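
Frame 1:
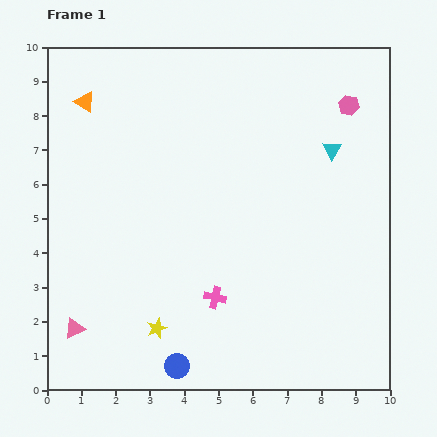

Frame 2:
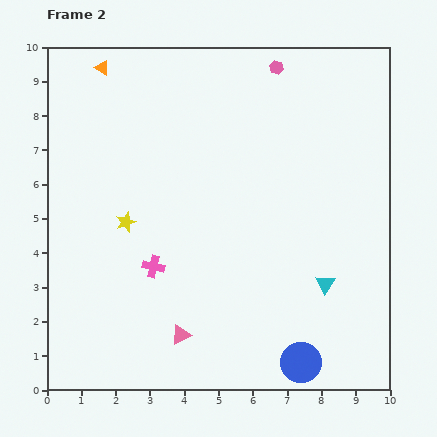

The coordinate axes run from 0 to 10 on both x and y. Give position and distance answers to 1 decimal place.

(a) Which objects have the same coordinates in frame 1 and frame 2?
none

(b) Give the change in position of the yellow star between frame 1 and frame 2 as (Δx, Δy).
(-0.9, 3.1)

The yellow star was at (3.2, 1.8) in frame 1 and (2.3, 4.9) in frame 2.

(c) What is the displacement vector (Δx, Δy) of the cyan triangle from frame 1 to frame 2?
(-0.2, -3.9)

The cyan triangle was at (8.3, 7.0) in frame 1 and (8.1, 3.1) in frame 2.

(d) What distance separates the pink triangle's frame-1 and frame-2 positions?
3.1

The pink triangle moved from (0.8, 1.8) to (3.9, 1.6), a distance of √(3.1² + 0.2²) ≈ 3.1.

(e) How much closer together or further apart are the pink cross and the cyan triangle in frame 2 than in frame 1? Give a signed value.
-0.5

Distance in frame 1: 5.5. Distance in frame 2: 5.0.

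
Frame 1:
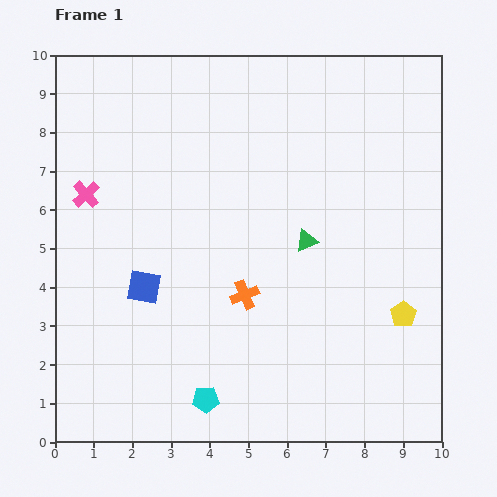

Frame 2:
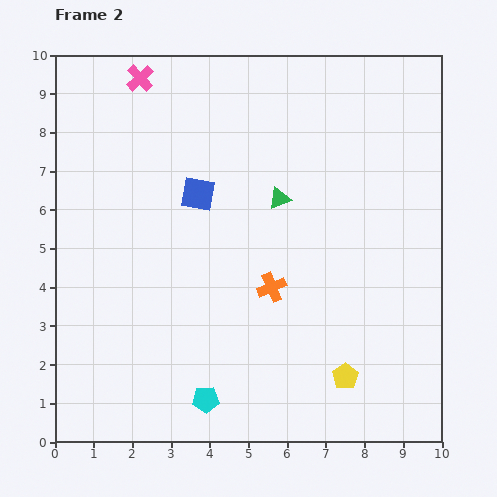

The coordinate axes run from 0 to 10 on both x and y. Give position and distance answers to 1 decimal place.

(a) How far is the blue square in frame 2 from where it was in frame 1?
2.8

The blue square moved from (2.3, 4.0) to (3.7, 6.4), a distance of √(1.4² + 2.4²) ≈ 2.8.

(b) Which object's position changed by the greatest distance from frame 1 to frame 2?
the pink cross

(moved 3.3; next 2.8)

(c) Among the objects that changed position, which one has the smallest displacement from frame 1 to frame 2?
the orange cross

(moved 0.7)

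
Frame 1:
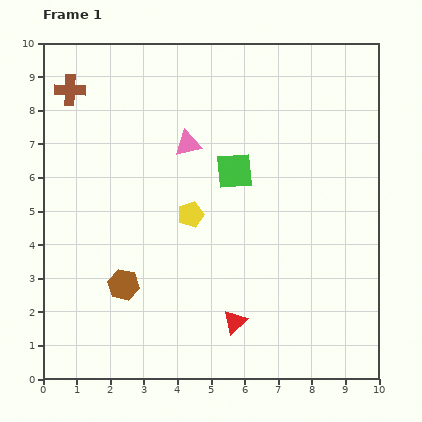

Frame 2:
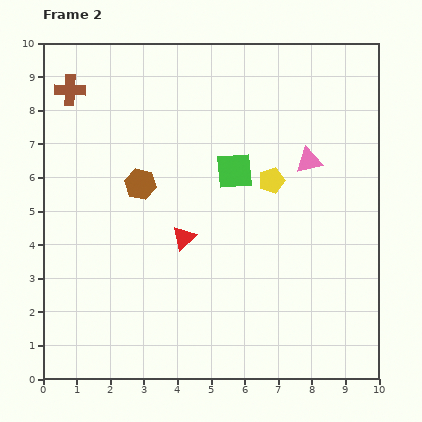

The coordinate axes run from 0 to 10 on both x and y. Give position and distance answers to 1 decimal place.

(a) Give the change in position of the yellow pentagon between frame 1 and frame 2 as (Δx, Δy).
(2.4, 1.0)

The yellow pentagon was at (4.4, 4.9) in frame 1 and (6.8, 5.9) in frame 2.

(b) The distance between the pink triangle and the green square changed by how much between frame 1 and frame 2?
+0.6

Distance in frame 1: 1.6. Distance in frame 2: 2.2.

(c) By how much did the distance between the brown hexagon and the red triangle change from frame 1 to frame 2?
-1.4

Distance in frame 1: 3.5. Distance in frame 2: 2.1.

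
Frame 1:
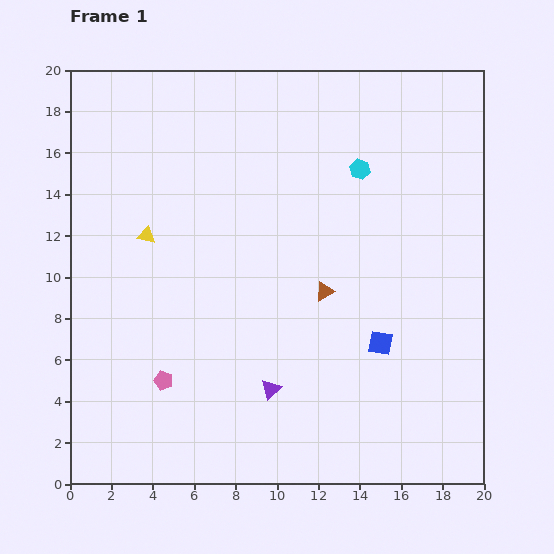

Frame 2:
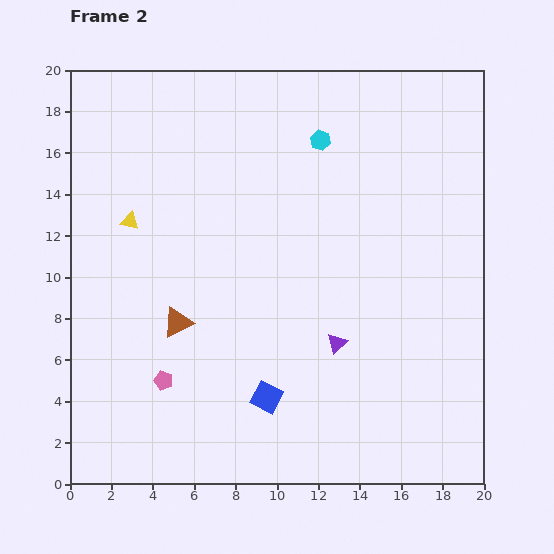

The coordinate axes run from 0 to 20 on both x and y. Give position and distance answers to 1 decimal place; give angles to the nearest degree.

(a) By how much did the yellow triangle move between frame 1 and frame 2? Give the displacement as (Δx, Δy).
(-0.8, 0.7)

The yellow triangle was at (3.7, 12.0) in frame 1 and (2.9, 12.7) in frame 2.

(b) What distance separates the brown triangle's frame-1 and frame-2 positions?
7.3

The brown triangle moved from (12.3, 9.3) to (5.2, 7.8), a distance of √(7.1² + 1.5²) ≈ 7.3.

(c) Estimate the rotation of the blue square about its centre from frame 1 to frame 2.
18° clockwise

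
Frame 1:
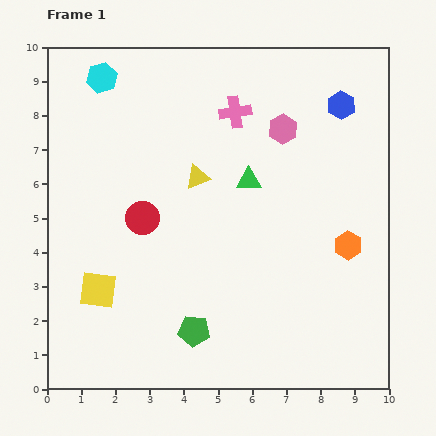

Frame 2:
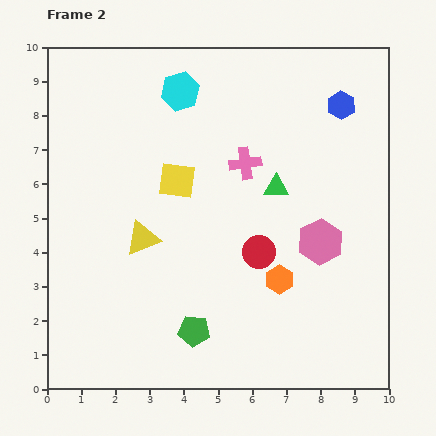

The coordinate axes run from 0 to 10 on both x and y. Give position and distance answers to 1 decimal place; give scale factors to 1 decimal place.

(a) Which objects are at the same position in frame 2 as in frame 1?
the green pentagon, the blue hexagon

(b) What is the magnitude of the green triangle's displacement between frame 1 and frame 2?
0.8

The green triangle moved from (5.9, 6.1) to (6.7, 5.9), a distance of √(0.8² + 0.2²) ≈ 0.8.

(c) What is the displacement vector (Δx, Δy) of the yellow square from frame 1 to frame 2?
(2.3, 3.2)

The yellow square was at (1.5, 2.9) in frame 1 and (3.8, 6.1) in frame 2.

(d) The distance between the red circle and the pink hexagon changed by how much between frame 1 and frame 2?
-3.1

Distance in frame 1: 4.9. Distance in frame 2: 1.8.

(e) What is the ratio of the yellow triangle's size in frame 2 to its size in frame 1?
1.4×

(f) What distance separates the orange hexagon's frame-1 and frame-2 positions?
2.2

The orange hexagon moved from (8.8, 4.2) to (6.8, 3.2), a distance of √(2.0² + 1.0²) ≈ 2.2.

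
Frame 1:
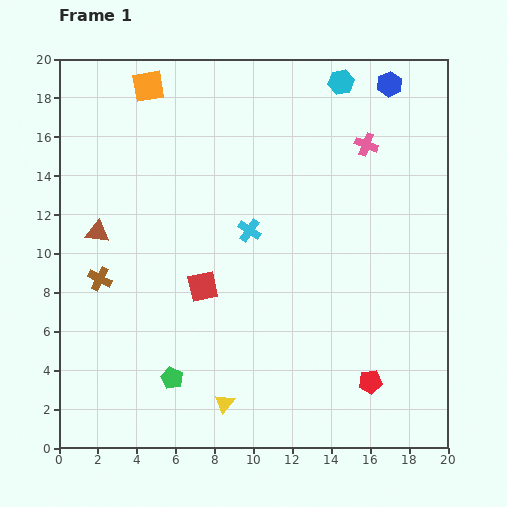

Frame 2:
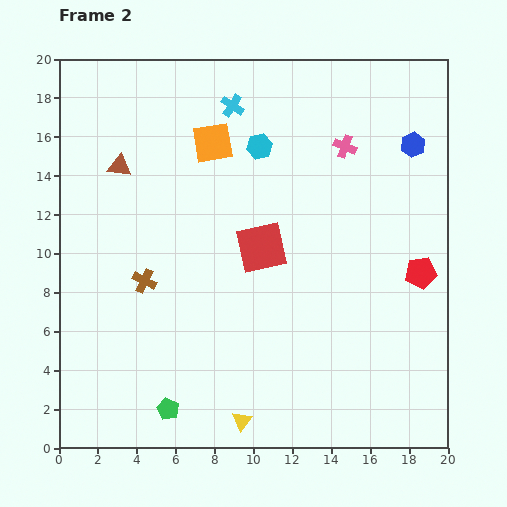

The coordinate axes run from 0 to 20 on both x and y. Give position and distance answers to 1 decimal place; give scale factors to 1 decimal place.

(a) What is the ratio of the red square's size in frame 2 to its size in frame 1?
1.7×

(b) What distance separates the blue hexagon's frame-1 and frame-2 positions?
3.3

The blue hexagon moved from (17.0, 18.7) to (18.2, 15.6), a distance of √(1.2² + 3.1²) ≈ 3.3.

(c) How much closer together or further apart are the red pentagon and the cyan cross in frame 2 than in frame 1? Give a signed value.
+3.0

Distance in frame 1: 10.0. Distance in frame 2: 13.0.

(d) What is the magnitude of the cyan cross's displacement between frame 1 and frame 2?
6.5

The cyan cross moved from (9.8, 11.2) to (8.9, 17.6), a distance of √(0.9² + 6.4²) ≈ 6.5.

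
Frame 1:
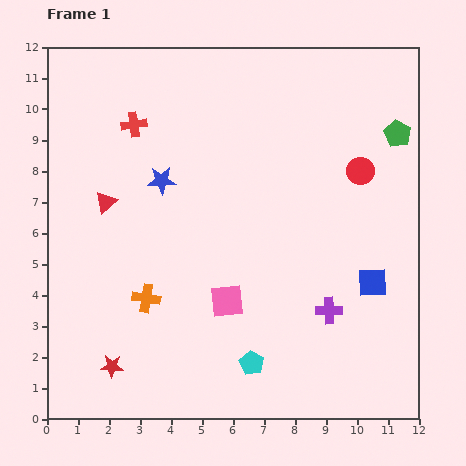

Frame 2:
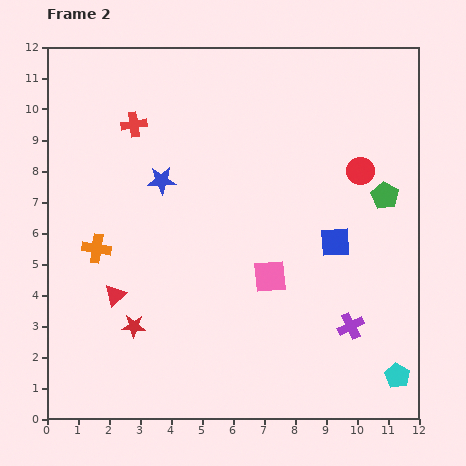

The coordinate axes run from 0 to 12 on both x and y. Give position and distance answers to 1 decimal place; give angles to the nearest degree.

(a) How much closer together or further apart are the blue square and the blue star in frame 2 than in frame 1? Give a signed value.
-1.7

Distance in frame 1: 7.6. Distance in frame 2: 5.9.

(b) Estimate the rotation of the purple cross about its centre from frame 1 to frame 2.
23° counter-clockwise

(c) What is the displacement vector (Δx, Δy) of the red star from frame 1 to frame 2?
(0.7, 1.3)

The red star was at (2.1, 1.7) in frame 1 and (2.8, 3.0) in frame 2.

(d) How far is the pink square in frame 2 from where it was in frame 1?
1.6

The pink square moved from (5.8, 3.8) to (7.2, 4.6), a distance of √(1.4² + 0.8²) ≈ 1.6.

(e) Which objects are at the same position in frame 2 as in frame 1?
the red cross, the blue star, the red circle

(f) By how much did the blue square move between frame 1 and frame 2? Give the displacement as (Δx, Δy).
(-1.2, 1.3)

The blue square was at (10.5, 4.4) in frame 1 and (9.3, 5.7) in frame 2.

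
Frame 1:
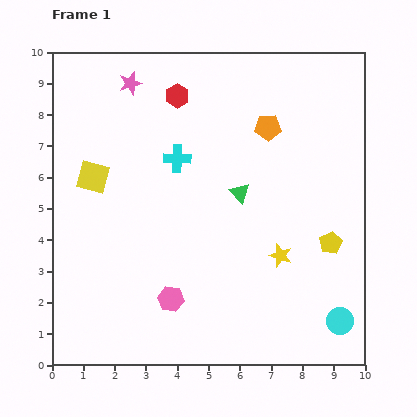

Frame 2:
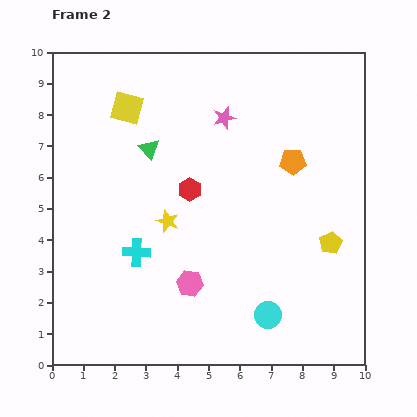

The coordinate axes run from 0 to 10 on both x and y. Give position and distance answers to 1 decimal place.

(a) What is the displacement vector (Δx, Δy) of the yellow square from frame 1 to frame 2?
(1.1, 2.2)

The yellow square was at (1.3, 6.0) in frame 1 and (2.4, 8.2) in frame 2.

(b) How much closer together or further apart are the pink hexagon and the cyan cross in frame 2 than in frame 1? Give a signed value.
-2.5

Distance in frame 1: 4.5. Distance in frame 2: 2.0.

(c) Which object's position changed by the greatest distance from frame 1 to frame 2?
the yellow star

(moved 3.8; next 3.3)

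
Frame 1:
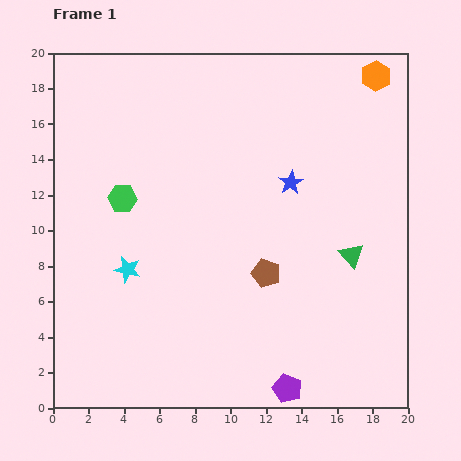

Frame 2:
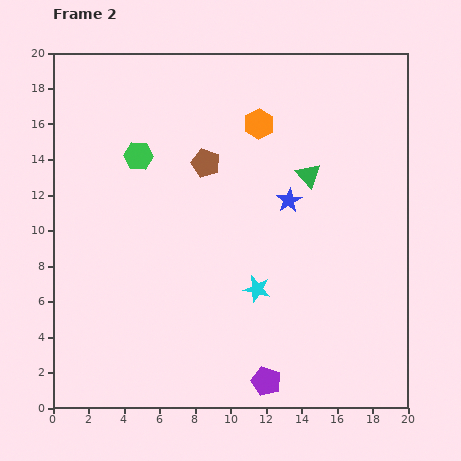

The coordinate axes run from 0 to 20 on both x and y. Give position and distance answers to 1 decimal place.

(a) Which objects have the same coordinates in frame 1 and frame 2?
none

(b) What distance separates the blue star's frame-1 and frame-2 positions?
1.0

The blue star moved from (13.4, 12.7) to (13.3, 11.7), a distance of √(0.1² + 1.0²) ≈ 1.0.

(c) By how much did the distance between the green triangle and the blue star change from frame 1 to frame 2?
-3.5

Distance in frame 1: 5.3. Distance in frame 2: 1.8.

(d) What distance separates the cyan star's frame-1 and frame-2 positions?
7.4

The cyan star moved from (4.2, 7.8) to (11.5, 6.7), a distance of √(7.3² + 1.1²) ≈ 7.4.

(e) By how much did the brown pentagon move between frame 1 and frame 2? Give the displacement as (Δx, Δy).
(-3.4, 6.2)

The brown pentagon was at (12.0, 7.6) in frame 1 and (8.6, 13.8) in frame 2.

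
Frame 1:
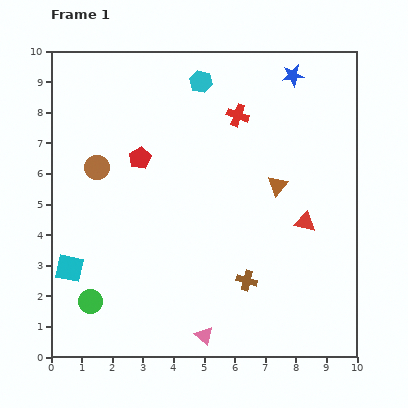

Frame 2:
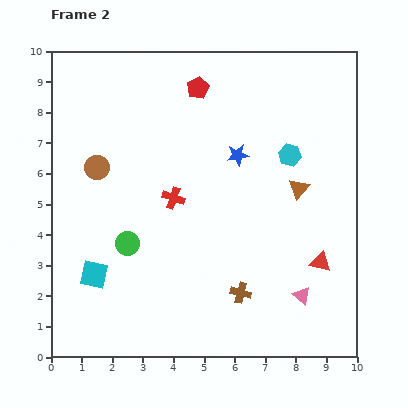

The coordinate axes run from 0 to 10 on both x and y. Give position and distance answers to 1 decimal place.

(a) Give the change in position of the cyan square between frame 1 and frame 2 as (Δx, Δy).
(0.8, -0.2)

The cyan square was at (0.6, 2.9) in frame 1 and (1.4, 2.7) in frame 2.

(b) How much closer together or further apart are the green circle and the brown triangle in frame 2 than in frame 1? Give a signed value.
-1.3

Distance in frame 1: 7.2. Distance in frame 2: 5.9.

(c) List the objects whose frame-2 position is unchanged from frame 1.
the brown circle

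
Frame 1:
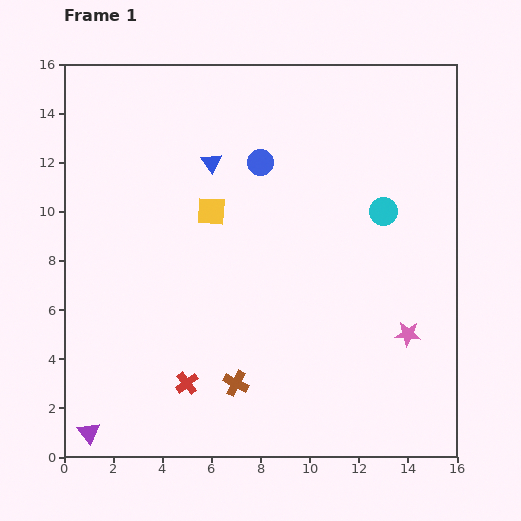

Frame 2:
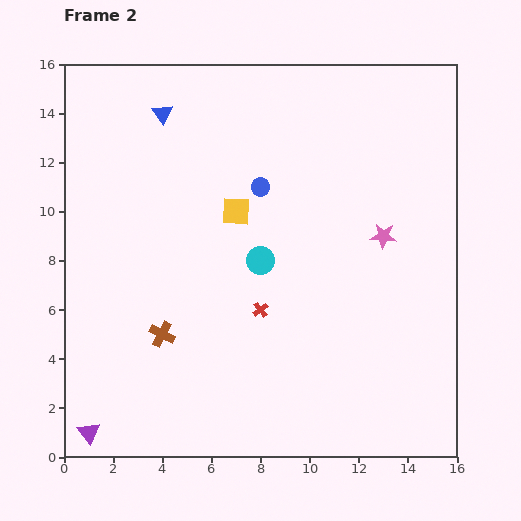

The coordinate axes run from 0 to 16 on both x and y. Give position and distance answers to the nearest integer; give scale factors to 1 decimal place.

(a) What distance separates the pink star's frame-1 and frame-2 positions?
4

The pink star moved from (14, 5) to (13, 9), a distance of √(1² + 4²) ≈ 4.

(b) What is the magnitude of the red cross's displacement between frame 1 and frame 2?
4

The red cross moved from (5, 3) to (8, 6), a distance of √(3² + 3²) ≈ 4.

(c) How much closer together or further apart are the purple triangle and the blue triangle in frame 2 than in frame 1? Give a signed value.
+1

Distance in frame 1: 12. Distance in frame 2: 13.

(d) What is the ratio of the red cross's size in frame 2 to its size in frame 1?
0.6×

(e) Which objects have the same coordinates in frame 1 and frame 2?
the purple triangle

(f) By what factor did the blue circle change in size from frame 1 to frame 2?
0.7×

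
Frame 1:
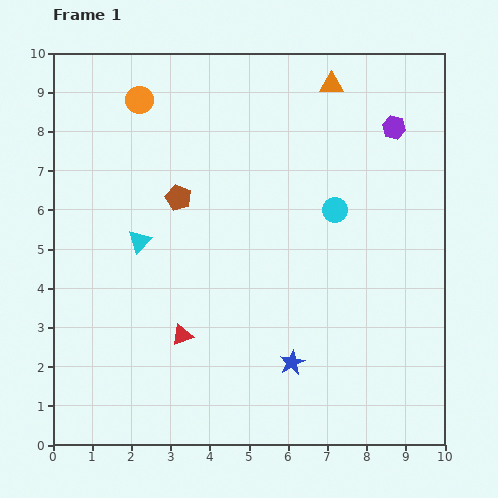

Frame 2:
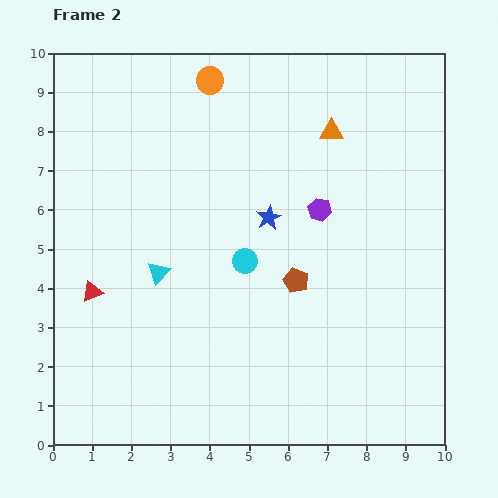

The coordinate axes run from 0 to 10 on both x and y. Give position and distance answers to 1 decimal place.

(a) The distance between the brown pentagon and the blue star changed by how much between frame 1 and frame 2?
-3.4

Distance in frame 1: 5.1. Distance in frame 2: 1.7.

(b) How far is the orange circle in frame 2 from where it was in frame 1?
1.9

The orange circle moved from (2.2, 8.8) to (4.0, 9.3), a distance of √(1.8² + 0.5²) ≈ 1.9.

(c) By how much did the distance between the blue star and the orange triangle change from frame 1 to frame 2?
-4.5

Distance in frame 1: 7.2. Distance in frame 2: 2.7.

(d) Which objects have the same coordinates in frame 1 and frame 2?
none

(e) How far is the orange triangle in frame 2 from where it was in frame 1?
1.2

The orange triangle moved from (7.1, 9.2) to (7.1, 8.0), a distance of √(0.0² + 1.2²) ≈ 1.2.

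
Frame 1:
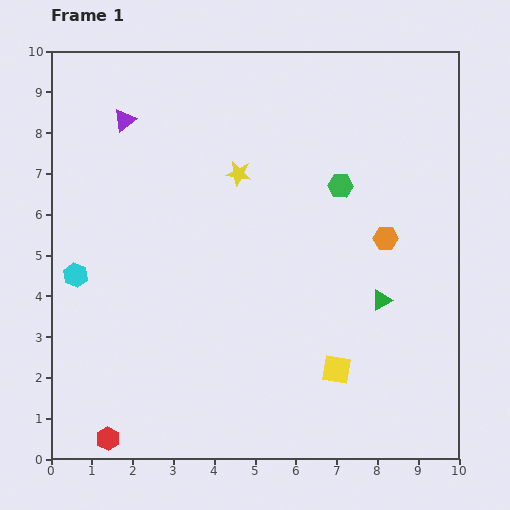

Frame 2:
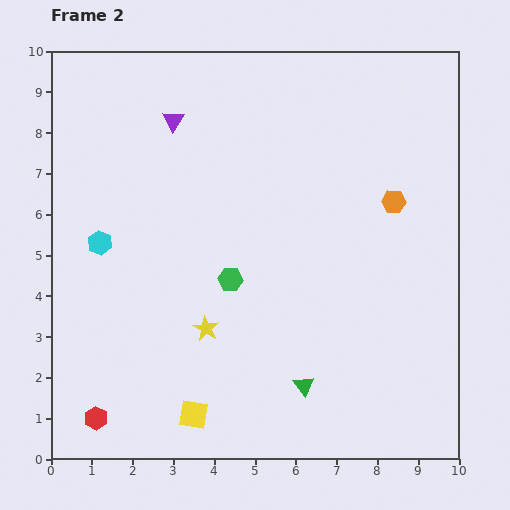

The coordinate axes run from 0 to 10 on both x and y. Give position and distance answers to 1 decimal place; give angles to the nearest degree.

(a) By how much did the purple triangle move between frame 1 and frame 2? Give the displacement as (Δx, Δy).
(1.2, 0.0)

The purple triangle was at (1.8, 8.3) in frame 1 and (3.0, 8.3) in frame 2.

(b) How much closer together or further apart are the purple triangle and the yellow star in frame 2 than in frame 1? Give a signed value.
+2.1

Distance in frame 1: 3.1. Distance in frame 2: 5.2.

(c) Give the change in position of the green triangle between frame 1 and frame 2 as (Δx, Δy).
(-1.9, -2.1)

The green triangle was at (8.1, 3.9) in frame 1 and (6.2, 1.8) in frame 2.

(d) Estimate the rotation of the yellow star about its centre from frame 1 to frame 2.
21° clockwise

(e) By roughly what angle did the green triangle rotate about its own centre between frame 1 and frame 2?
39° counter-clockwise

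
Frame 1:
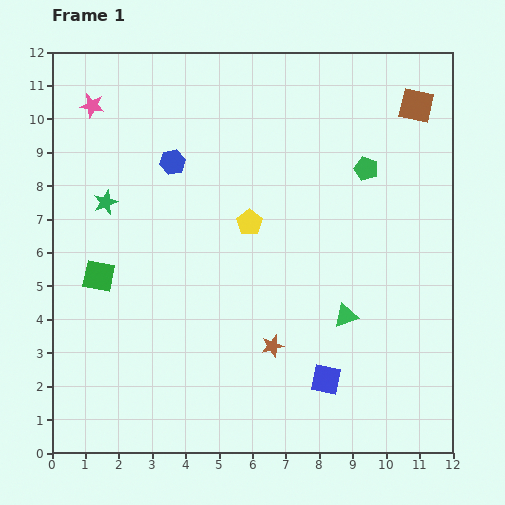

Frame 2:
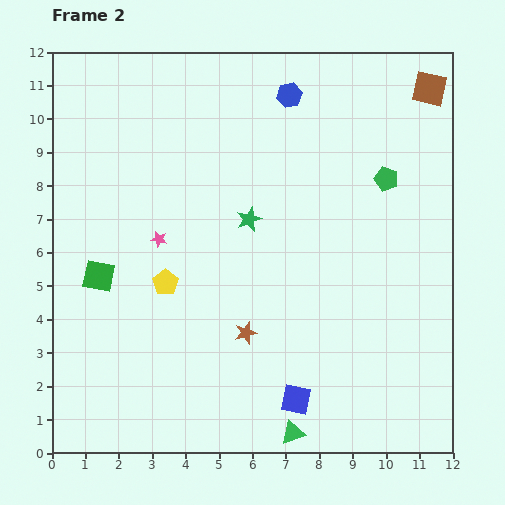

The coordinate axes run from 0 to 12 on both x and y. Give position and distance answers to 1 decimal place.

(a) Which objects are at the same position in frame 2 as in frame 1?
the green square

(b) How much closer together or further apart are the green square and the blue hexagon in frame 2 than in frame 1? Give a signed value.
+3.9

Distance in frame 1: 4.0. Distance in frame 2: 7.9.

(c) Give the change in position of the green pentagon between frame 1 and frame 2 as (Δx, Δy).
(0.6, -0.3)

The green pentagon was at (9.4, 8.5) in frame 1 and (10.0, 8.2) in frame 2.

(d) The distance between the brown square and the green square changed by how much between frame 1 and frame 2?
+0.6

Distance in frame 1: 10.8. Distance in frame 2: 11.4.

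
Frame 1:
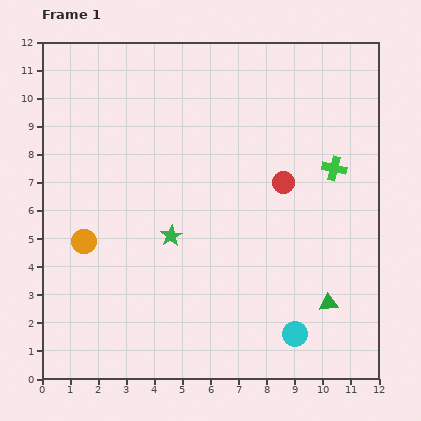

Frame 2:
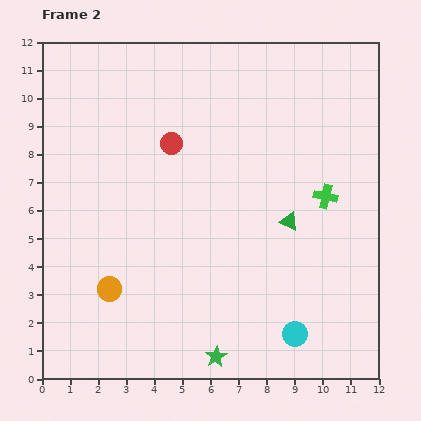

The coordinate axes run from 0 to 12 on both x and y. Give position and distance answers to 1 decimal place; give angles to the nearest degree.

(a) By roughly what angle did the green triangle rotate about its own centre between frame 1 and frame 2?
29° clockwise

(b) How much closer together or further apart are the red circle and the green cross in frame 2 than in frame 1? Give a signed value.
+3.9

Distance in frame 1: 1.9. Distance in frame 2: 5.8.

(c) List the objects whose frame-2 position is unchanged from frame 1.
the cyan circle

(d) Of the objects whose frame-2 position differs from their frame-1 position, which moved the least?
the green cross

(moved 1.0)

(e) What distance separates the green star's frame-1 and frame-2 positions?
4.6

The green star moved from (4.6, 5.1) to (6.2, 0.8), a distance of √(1.6² + 4.3²) ≈ 4.6.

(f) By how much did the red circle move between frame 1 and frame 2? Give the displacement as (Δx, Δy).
(-4.0, 1.4)

The red circle was at (8.6, 7.0) in frame 1 and (4.6, 8.4) in frame 2.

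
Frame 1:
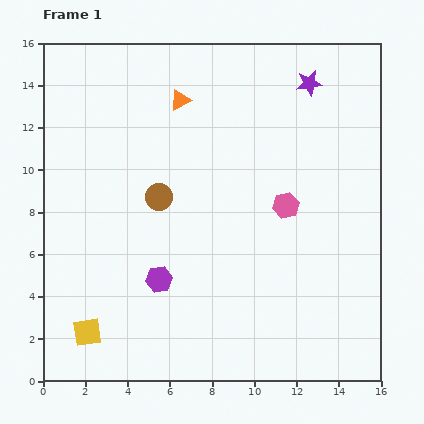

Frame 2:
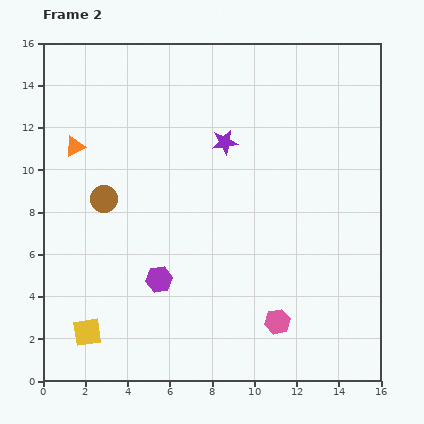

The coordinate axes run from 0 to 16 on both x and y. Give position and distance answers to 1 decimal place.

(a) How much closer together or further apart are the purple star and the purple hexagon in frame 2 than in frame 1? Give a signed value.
-4.5

Distance in frame 1: 11.7. Distance in frame 2: 7.2.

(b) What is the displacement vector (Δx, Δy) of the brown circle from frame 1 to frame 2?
(-2.6, -0.1)

The brown circle was at (5.5, 8.7) in frame 1 and (2.9, 8.6) in frame 2.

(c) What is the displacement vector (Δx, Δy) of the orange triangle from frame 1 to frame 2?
(-5.0, -2.2)

The orange triangle was at (6.5, 13.3) in frame 1 and (1.5, 11.1) in frame 2.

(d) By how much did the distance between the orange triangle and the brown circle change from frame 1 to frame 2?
-1.8

Distance in frame 1: 4.7. Distance in frame 2: 2.9.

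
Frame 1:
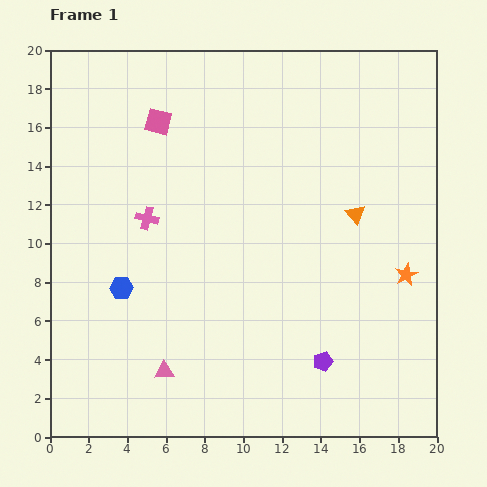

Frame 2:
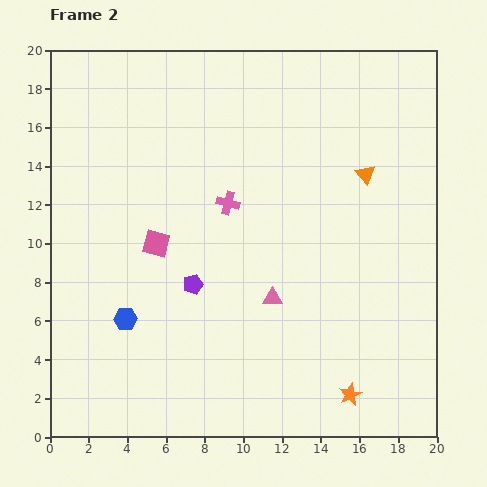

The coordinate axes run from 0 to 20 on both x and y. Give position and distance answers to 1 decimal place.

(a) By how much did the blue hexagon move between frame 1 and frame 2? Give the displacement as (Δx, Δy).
(0.2, -1.6)

The blue hexagon was at (3.7, 7.7) in frame 1 and (3.9, 6.1) in frame 2.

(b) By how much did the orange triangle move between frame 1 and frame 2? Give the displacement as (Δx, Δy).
(0.5, 2.1)

The orange triangle was at (15.8, 11.5) in frame 1 and (16.3, 13.6) in frame 2.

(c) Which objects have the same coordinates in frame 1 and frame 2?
none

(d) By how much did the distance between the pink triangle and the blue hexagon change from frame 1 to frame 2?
+2.9

Distance in frame 1: 4.8. Distance in frame 2: 7.7.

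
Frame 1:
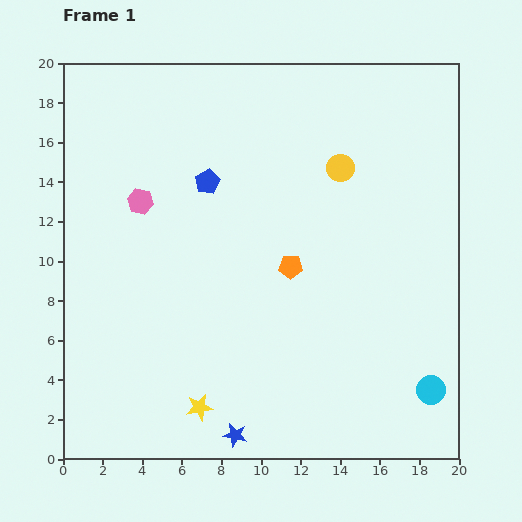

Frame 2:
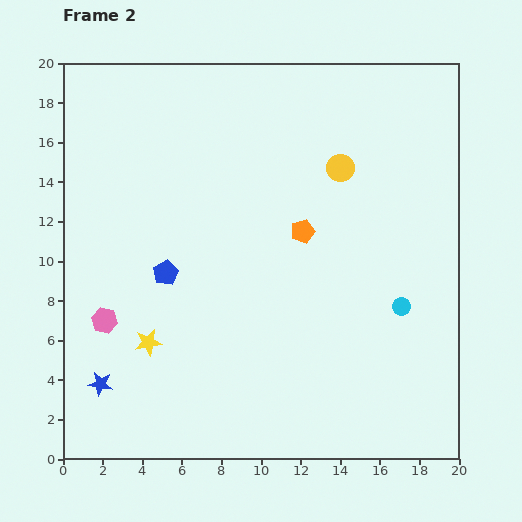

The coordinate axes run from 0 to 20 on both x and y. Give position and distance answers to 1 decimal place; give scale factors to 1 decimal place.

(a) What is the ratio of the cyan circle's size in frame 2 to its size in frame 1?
0.6×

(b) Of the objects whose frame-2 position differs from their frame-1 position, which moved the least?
the orange pentagon

(moved 1.9)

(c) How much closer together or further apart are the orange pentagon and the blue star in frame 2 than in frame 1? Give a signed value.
+3.9

Distance in frame 1: 8.9. Distance in frame 2: 12.8.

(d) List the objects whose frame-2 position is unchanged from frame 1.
the yellow circle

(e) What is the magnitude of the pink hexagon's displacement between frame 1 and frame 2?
6.3

The pink hexagon moved from (3.9, 13.0) to (2.1, 7.0), a distance of √(1.8² + 6.0²) ≈ 6.3.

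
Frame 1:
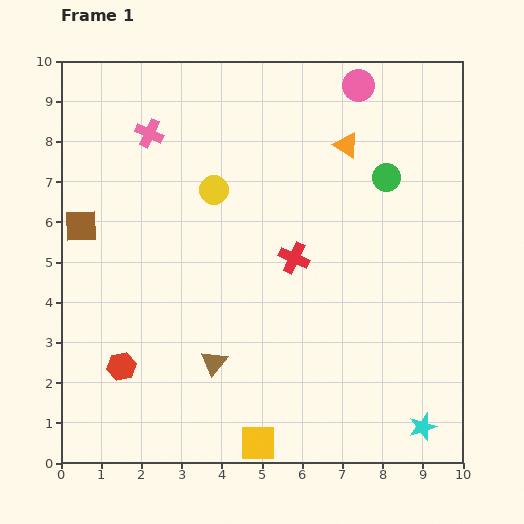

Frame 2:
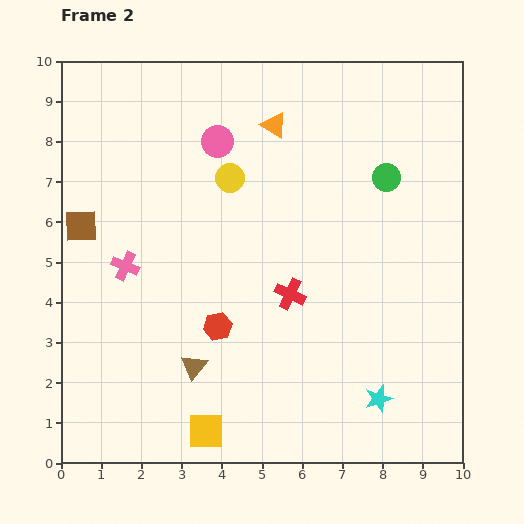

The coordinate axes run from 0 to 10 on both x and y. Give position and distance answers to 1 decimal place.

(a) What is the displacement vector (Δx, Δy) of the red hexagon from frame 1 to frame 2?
(2.4, 1.0)

The red hexagon was at (1.5, 2.4) in frame 1 and (3.9, 3.4) in frame 2.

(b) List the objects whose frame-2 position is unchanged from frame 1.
the brown square, the green circle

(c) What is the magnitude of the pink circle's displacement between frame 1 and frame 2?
3.8

The pink circle moved from (7.4, 9.4) to (3.9, 8.0), a distance of √(3.5² + 1.4²) ≈ 3.8.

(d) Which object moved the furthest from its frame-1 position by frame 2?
the pink circle

(moved 3.8; next 3.4)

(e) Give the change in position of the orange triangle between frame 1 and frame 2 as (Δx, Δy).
(-1.8, 0.5)

The orange triangle was at (7.1, 7.9) in frame 1 and (5.3, 8.4) in frame 2.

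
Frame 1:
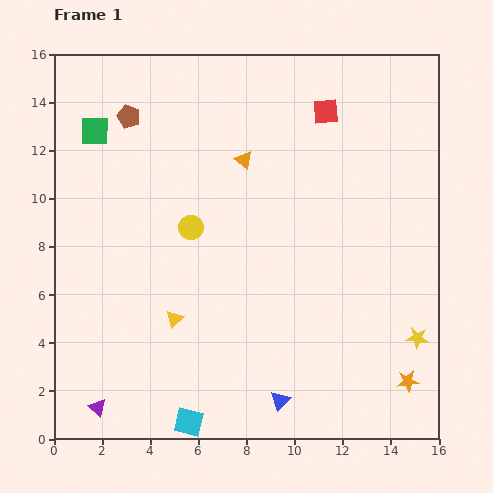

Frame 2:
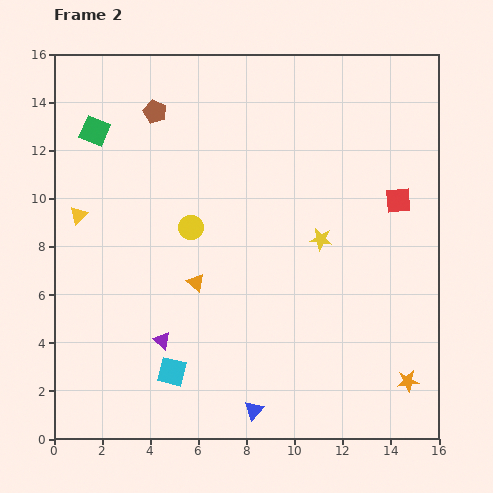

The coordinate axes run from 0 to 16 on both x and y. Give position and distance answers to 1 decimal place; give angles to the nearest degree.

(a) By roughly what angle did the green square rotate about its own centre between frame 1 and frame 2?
21° clockwise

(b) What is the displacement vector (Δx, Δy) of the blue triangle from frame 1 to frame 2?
(-1.1, -0.4)

The blue triangle was at (9.4, 1.6) in frame 1 and (8.3, 1.2) in frame 2.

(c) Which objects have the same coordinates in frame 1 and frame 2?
the green square, the orange star, the yellow circle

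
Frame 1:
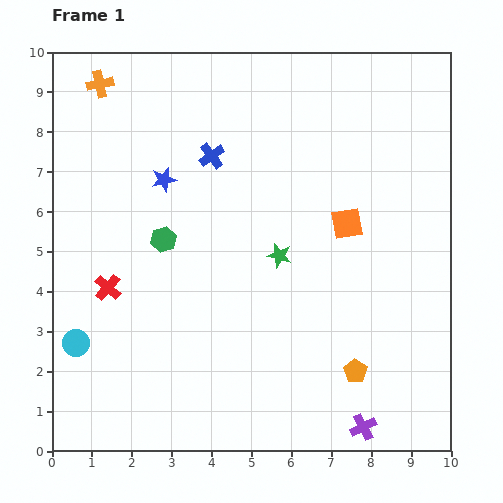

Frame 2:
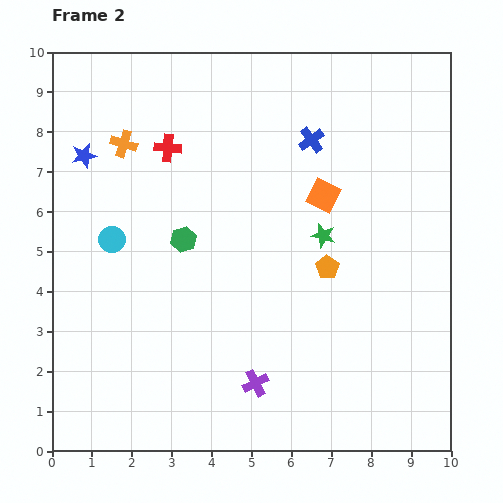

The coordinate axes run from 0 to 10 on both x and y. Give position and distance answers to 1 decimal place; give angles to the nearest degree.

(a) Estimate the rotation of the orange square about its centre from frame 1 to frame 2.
36° clockwise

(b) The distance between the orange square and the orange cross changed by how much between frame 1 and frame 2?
-1.9

Distance in frame 1: 7.1. Distance in frame 2: 5.2.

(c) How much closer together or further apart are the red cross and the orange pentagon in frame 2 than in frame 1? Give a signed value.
-1.5

Distance in frame 1: 6.5. Distance in frame 2: 5.0.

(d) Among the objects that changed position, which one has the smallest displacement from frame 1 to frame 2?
the green hexagon

(moved 0.5)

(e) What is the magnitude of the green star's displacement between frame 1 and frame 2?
1.2

The green star moved from (5.7, 4.9) to (6.8, 5.4), a distance of √(1.1² + 0.5²) ≈ 1.2.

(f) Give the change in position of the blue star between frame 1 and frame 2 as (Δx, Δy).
(-2.0, 0.6)

The blue star was at (2.8, 6.8) in frame 1 and (0.8, 7.4) in frame 2.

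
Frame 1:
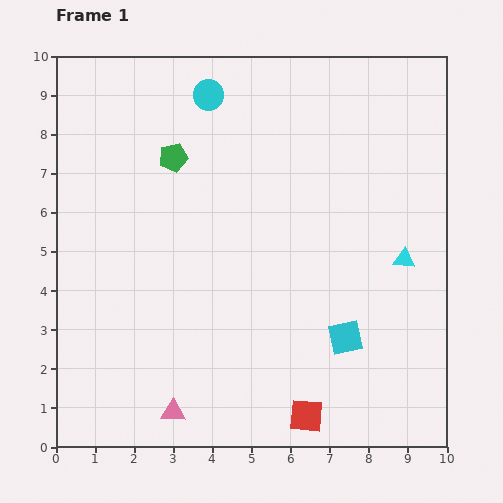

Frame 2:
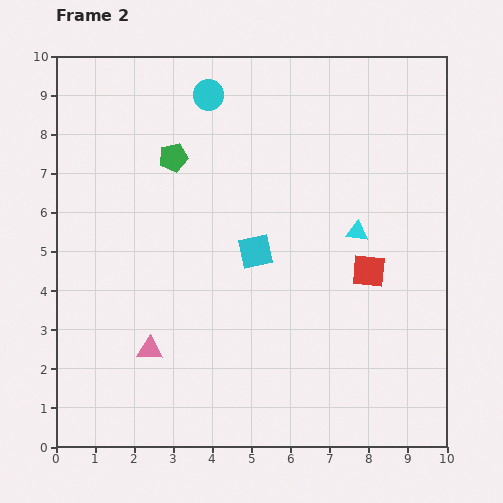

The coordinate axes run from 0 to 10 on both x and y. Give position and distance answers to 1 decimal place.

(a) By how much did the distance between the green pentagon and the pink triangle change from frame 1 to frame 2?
-1.6

Distance in frame 1: 6.5. Distance in frame 2: 4.9.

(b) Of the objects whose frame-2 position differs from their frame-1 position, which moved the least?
the cyan triangle

(moved 1.4)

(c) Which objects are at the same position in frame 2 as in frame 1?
the cyan circle, the green pentagon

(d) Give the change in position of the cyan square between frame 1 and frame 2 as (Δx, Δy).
(-2.3, 2.2)

The cyan square was at (7.4, 2.8) in frame 1 and (5.1, 5.0) in frame 2.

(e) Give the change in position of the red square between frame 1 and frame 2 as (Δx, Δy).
(1.6, 3.7)

The red square was at (6.4, 0.8) in frame 1 and (8.0, 4.5) in frame 2.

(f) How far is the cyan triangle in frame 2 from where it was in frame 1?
1.4

The cyan triangle moved from (8.9, 4.8) to (7.7, 5.5), a distance of √(1.2² + 0.7²) ≈ 1.4.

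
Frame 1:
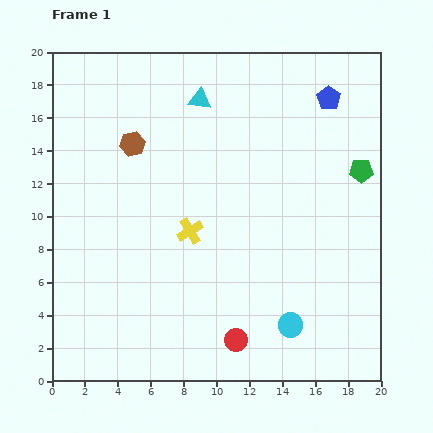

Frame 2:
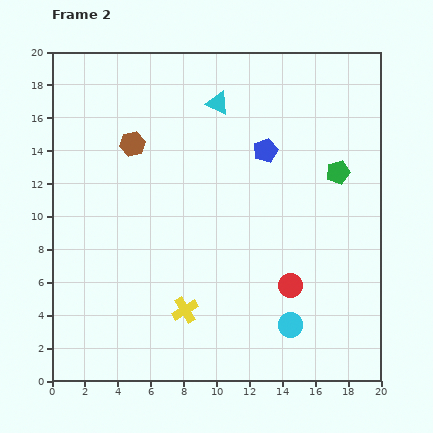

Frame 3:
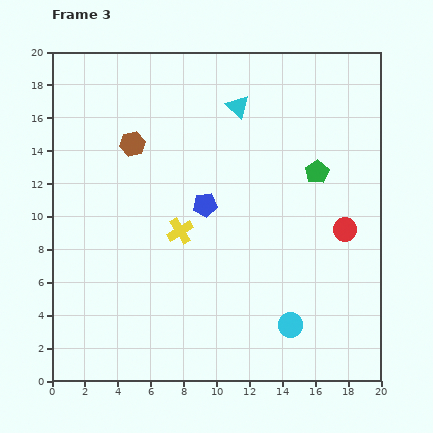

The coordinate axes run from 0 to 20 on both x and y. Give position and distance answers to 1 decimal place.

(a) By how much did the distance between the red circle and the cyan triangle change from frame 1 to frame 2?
-2.9

Distance in frame 1: 14.8. Distance in frame 2: 11.9.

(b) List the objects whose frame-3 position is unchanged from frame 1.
the cyan circle, the brown hexagon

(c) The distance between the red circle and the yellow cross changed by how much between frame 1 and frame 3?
+2.8

Distance in frame 1: 7.2. Distance in frame 3: 10.0.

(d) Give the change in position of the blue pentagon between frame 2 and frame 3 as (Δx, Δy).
(-3.7, -3.3)

The blue pentagon was at (13.0, 14.0) in frame 2 and (9.3, 10.7) in frame 3.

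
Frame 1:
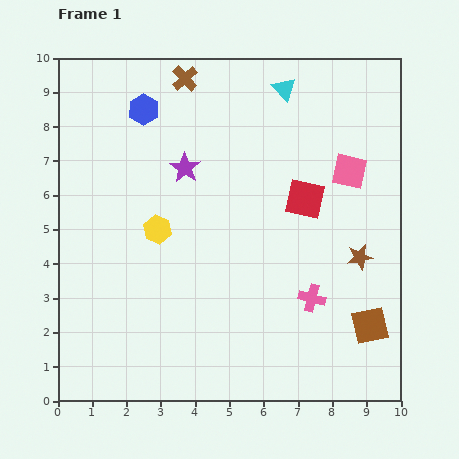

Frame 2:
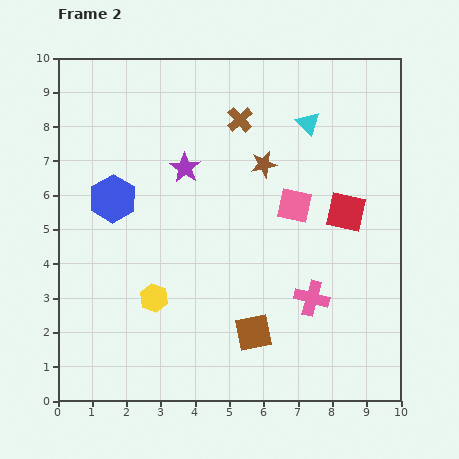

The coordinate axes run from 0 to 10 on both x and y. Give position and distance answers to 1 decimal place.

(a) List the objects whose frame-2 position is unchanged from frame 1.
the purple star, the pink cross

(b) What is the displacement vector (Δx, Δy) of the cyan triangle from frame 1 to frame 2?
(0.7, -1.0)

The cyan triangle was at (6.6, 9.1) in frame 1 and (7.3, 8.1) in frame 2.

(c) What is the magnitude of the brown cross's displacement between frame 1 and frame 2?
2.0

The brown cross moved from (3.7, 9.4) to (5.3, 8.2), a distance of √(1.6² + 1.2²) ≈ 2.0.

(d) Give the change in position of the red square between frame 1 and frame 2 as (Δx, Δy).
(1.2, -0.4)

The red square was at (7.2, 5.9) in frame 1 and (8.4, 5.5) in frame 2.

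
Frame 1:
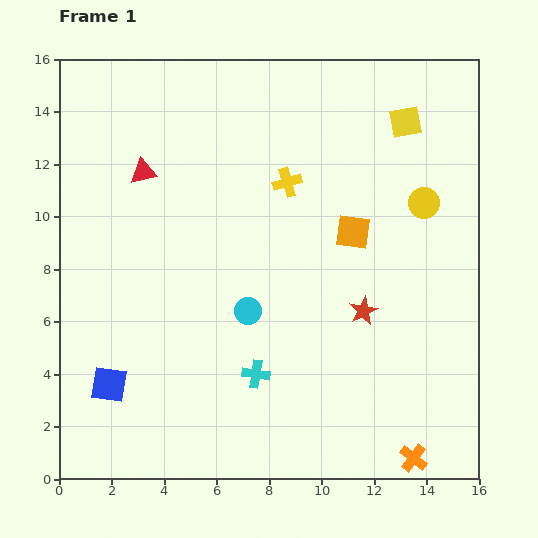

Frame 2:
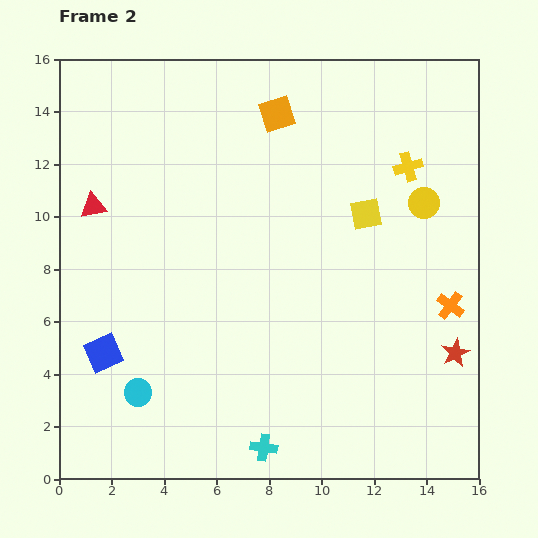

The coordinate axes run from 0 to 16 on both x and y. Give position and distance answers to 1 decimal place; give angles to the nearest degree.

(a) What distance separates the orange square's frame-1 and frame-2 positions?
5.4

The orange square moved from (11.2, 9.4) to (8.3, 13.9), a distance of √(2.9² + 4.5²) ≈ 5.4.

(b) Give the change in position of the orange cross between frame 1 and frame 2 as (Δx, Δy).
(1.4, 5.8)

The orange cross was at (13.5, 0.8) in frame 1 and (14.9, 6.6) in frame 2.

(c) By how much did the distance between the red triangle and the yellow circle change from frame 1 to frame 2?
+1.8

Distance in frame 1: 10.8. Distance in frame 2: 12.6.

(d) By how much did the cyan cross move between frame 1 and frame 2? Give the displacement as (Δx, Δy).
(0.3, -2.8)

The cyan cross was at (7.5, 4.0) in frame 1 and (7.8, 1.2) in frame 2.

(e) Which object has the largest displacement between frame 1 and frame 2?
the orange cross

(moved 6.0; next 5.4)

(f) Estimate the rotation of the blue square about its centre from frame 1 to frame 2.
33° counter-clockwise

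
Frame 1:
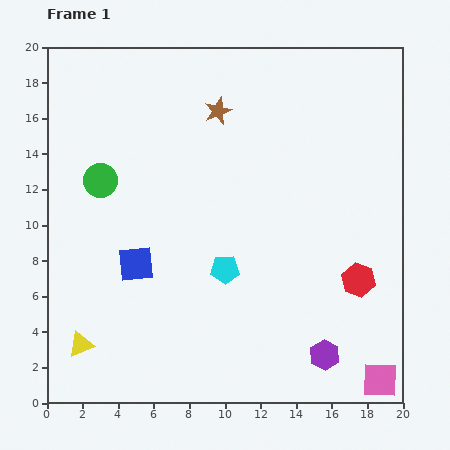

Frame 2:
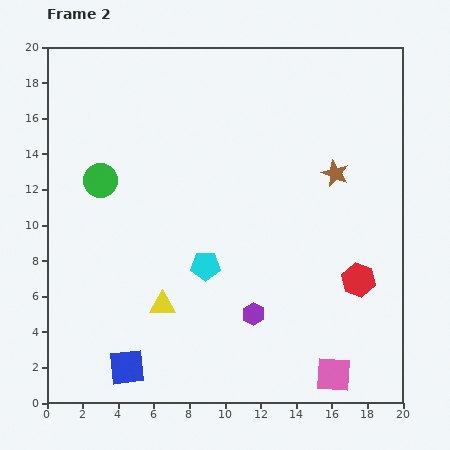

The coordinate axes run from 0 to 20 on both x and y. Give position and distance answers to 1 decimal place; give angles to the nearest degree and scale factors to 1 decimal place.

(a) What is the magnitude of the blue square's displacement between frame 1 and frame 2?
5.8

The blue square moved from (5.0, 7.8) to (4.5, 2.0), a distance of √(0.5² + 5.8²) ≈ 5.8.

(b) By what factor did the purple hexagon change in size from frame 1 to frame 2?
0.7×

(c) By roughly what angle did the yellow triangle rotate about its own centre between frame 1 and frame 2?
21° clockwise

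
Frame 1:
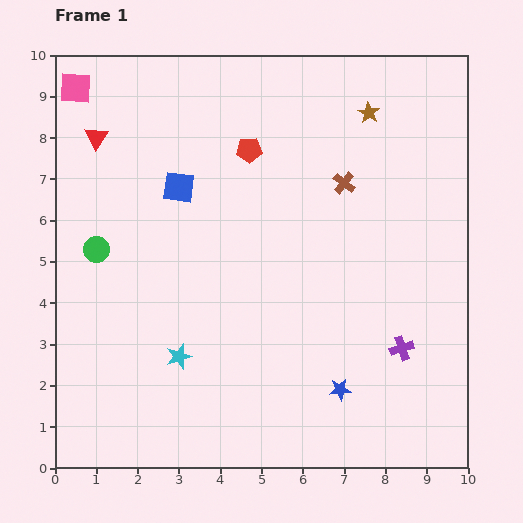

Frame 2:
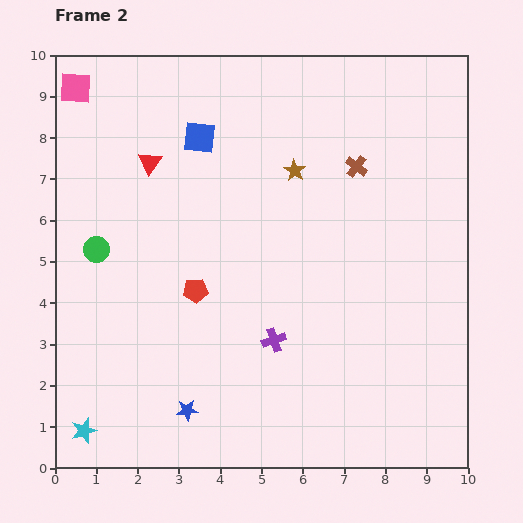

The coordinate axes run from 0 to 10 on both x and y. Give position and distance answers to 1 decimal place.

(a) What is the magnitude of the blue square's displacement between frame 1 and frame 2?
1.3

The blue square moved from (3.0, 6.8) to (3.5, 8.0), a distance of √(0.5² + 1.2²) ≈ 1.3.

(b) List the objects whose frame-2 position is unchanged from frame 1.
the pink square, the green circle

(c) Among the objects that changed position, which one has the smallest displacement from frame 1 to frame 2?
the brown cross

(moved 0.5)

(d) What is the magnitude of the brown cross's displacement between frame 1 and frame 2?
0.5

The brown cross moved from (7.0, 6.9) to (7.3, 7.3), a distance of √(0.3² + 0.4²) ≈ 0.5.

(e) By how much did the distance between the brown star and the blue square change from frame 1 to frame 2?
-2.5

Distance in frame 1: 4.9. Distance in frame 2: 2.4.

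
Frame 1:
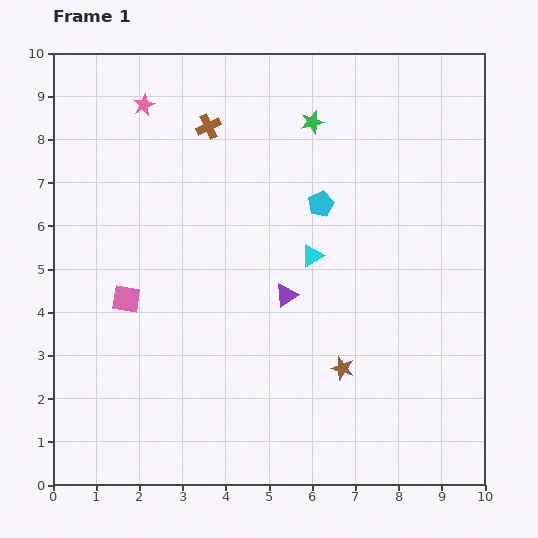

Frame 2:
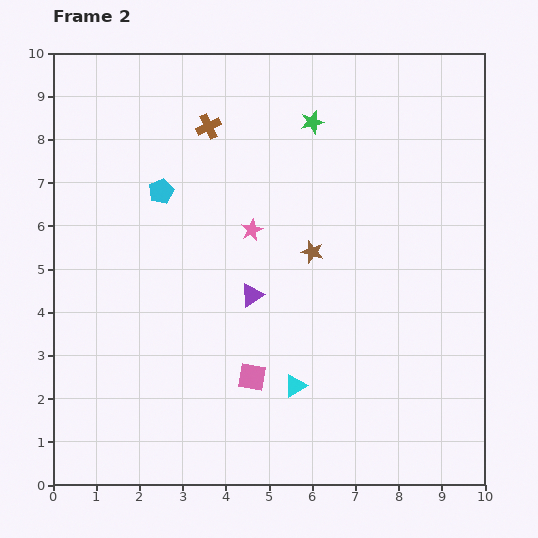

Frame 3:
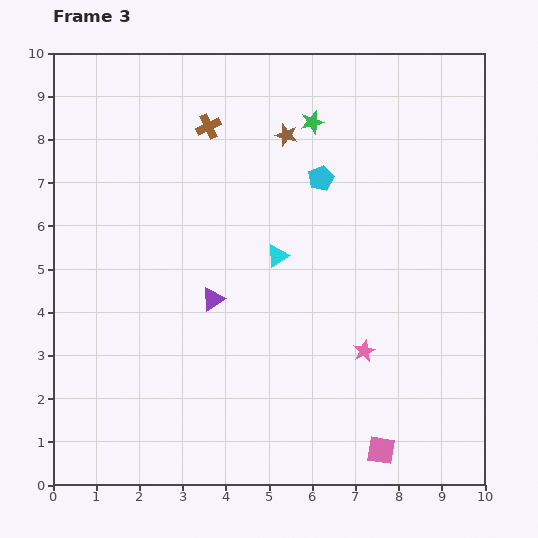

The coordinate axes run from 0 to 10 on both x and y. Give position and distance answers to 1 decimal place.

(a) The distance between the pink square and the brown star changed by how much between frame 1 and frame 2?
-2.0

Distance in frame 1: 5.2. Distance in frame 2: 3.2.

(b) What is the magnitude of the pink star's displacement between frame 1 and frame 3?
7.6

The pink star moved from (2.1, 8.8) to (7.2, 3.1), a distance of √(5.1² + 5.7²) ≈ 7.6.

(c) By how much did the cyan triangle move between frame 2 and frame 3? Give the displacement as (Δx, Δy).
(-0.4, 3.0)

The cyan triangle was at (5.6, 2.3) in frame 2 and (5.2, 5.3) in frame 3.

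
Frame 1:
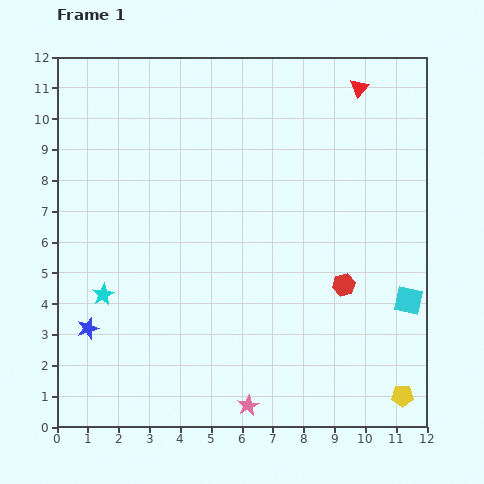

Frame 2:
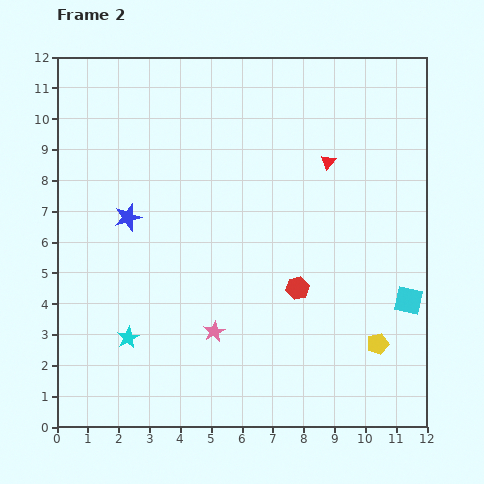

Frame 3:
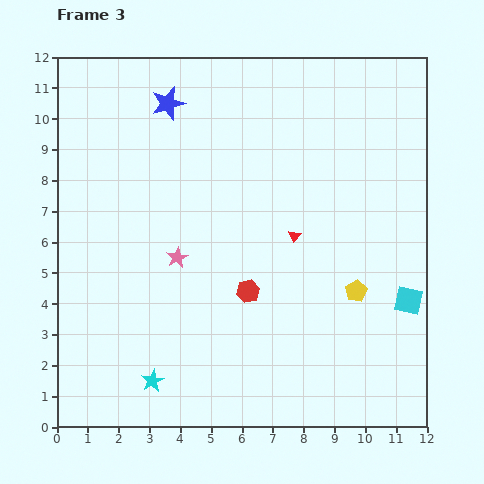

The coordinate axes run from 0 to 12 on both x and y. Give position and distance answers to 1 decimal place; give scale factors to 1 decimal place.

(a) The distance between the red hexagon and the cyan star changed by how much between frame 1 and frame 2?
-2.1

Distance in frame 1: 7.8. Distance in frame 2: 5.7.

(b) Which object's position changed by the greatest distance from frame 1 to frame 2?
the blue star

(moved 3.8; next 2.6)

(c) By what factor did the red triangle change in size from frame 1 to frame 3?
0.7×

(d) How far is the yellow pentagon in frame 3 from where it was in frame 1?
3.7

The yellow pentagon moved from (11.2, 1.0) to (9.7, 4.4), a distance of √(1.5² + 3.4²) ≈ 3.7.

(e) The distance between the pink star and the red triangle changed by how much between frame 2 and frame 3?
-2.7

Distance in frame 2: 6.6. Distance in frame 3: 3.9.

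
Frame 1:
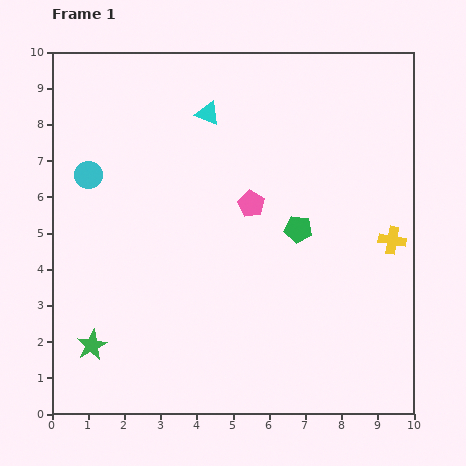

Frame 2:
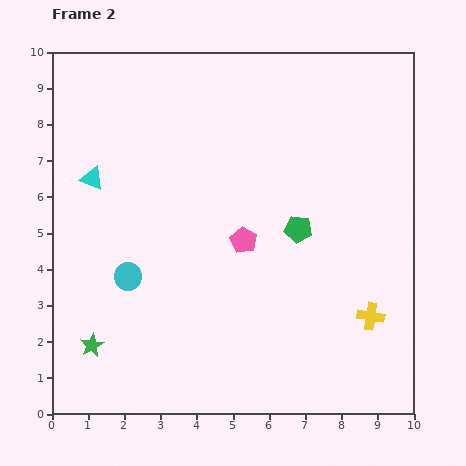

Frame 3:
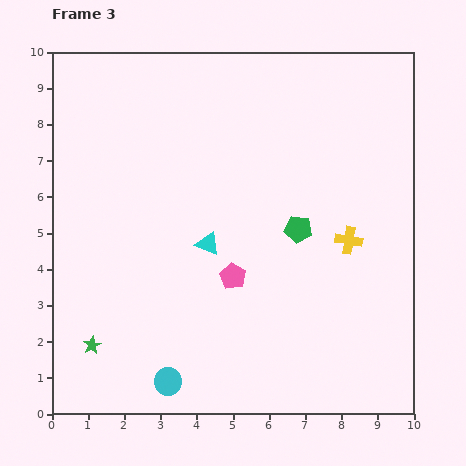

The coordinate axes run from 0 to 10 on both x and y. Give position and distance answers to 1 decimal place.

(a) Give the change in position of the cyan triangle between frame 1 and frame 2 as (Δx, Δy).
(-3.2, -1.8)

The cyan triangle was at (4.3, 8.3) in frame 1 and (1.1, 6.5) in frame 2.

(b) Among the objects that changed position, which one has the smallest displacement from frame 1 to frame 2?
the pink pentagon

(moved 1.0)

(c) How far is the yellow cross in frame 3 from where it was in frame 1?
1.2

The yellow cross moved from (9.4, 4.8) to (8.2, 4.8), a distance of √(1.2² + 0.0²) ≈ 1.2.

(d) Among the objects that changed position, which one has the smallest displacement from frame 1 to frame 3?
the yellow cross

(moved 1.2)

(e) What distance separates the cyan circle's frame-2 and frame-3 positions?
3.1

The cyan circle moved from (2.1, 3.8) to (3.2, 0.9), a distance of √(1.1² + 2.9²) ≈ 3.1.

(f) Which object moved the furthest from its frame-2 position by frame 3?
the cyan triangle

(moved 3.7; next 3.1)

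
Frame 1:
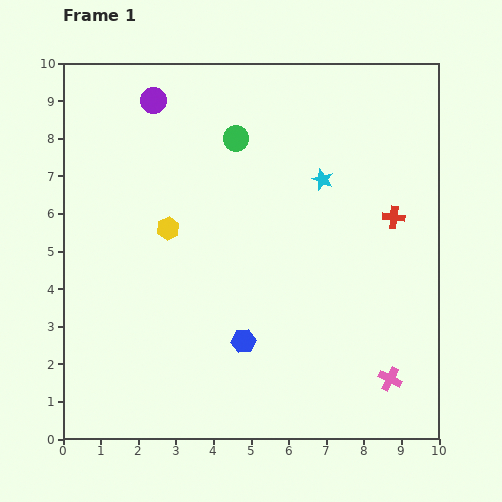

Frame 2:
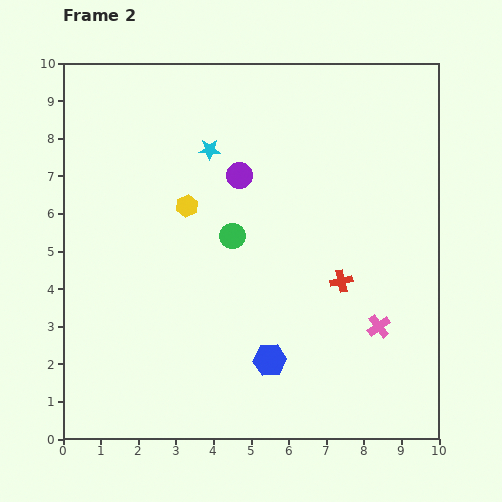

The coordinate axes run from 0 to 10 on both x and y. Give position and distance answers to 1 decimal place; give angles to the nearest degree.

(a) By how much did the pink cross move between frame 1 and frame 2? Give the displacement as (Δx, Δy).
(-0.3, 1.4)

The pink cross was at (8.7, 1.6) in frame 1 and (8.4, 3.0) in frame 2.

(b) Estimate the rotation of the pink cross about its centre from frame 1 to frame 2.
28° clockwise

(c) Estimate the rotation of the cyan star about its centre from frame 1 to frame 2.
21° counter-clockwise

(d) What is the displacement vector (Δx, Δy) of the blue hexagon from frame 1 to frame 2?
(0.7, -0.5)

The blue hexagon was at (4.8, 2.6) in frame 1 and (5.5, 2.1) in frame 2.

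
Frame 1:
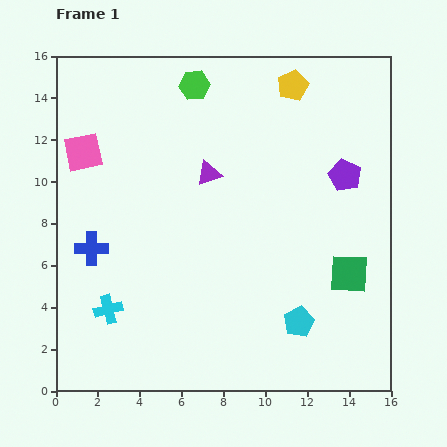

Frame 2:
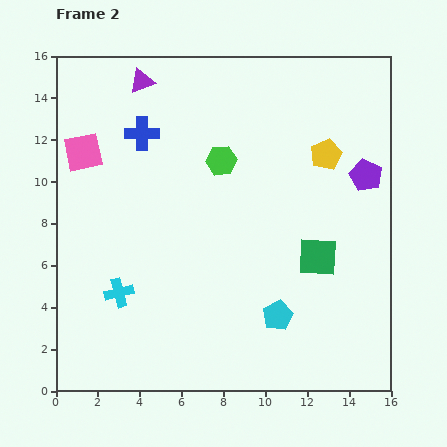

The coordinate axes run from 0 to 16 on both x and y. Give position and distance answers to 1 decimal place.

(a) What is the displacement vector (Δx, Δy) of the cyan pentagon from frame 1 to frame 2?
(-1.0, 0.3)

The cyan pentagon was at (11.6, 3.3) in frame 1 and (10.6, 3.6) in frame 2.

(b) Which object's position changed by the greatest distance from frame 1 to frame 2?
the blue cross

(moved 6.0; next 5.4)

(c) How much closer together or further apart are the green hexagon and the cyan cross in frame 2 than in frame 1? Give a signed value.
-3.5

Distance in frame 1: 11.5. Distance in frame 2: 8.0.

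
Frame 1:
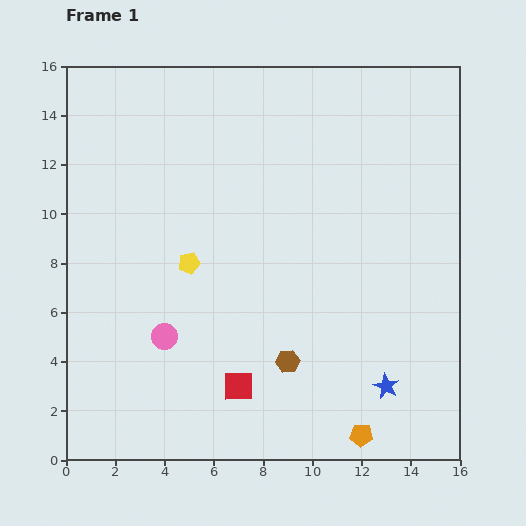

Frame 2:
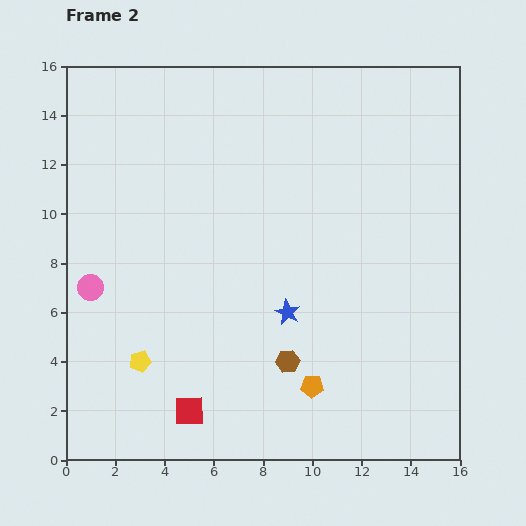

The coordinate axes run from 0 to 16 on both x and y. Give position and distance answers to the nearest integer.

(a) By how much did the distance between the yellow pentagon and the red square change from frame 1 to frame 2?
-2

Distance in frame 1: 5. Distance in frame 2: 3.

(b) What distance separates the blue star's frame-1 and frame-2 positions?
5

The blue star moved from (13, 3) to (9, 6), a distance of √(4² + 3²) ≈ 5.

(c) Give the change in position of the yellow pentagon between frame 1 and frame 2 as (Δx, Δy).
(-2, -4)

The yellow pentagon was at (5, 8) in frame 1 and (3, 4) in frame 2.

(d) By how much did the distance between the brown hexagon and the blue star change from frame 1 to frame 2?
-2

Distance in frame 1: 4. Distance in frame 2: 2.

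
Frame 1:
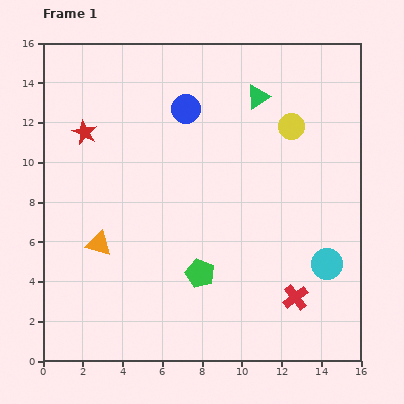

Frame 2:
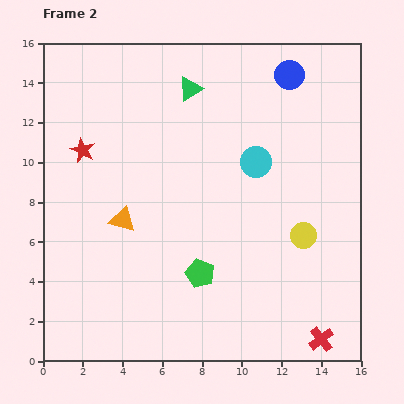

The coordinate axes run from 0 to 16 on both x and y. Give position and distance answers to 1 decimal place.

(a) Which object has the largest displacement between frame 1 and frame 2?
the cyan circle

(moved 6.2; next 5.5)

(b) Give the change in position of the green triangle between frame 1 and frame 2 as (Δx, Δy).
(-3.4, 0.4)

The green triangle was at (10.8, 13.3) in frame 1 and (7.4, 13.7) in frame 2.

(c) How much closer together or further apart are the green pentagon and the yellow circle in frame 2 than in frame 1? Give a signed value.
-3.2

Distance in frame 1: 8.7. Distance in frame 2: 5.5.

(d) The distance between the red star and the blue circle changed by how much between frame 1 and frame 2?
+5.9

Distance in frame 1: 5.2. Distance in frame 2: 11.1.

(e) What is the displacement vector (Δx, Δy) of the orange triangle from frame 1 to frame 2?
(1.2, 1.2)

The orange triangle was at (2.8, 5.9) in frame 1 and (4.0, 7.1) in frame 2.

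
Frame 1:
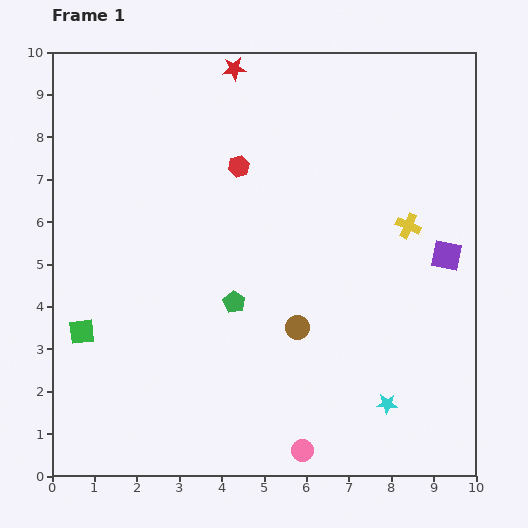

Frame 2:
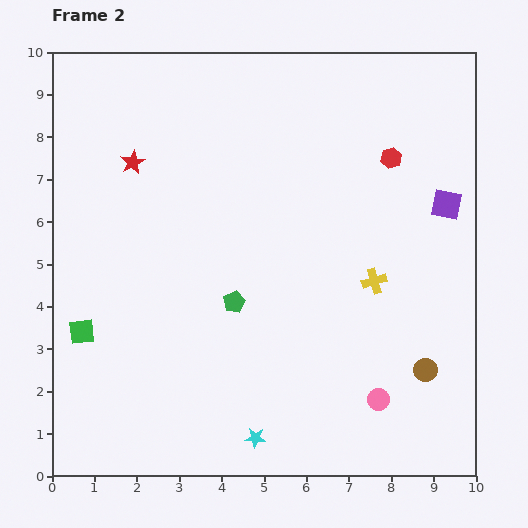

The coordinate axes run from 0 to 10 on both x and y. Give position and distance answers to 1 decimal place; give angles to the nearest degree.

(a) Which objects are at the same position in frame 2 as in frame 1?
the green pentagon, the green square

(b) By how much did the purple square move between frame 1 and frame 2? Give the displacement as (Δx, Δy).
(0.0, 1.2)

The purple square was at (9.3, 5.2) in frame 1 and (9.3, 6.4) in frame 2.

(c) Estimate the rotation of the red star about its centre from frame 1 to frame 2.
23° counter-clockwise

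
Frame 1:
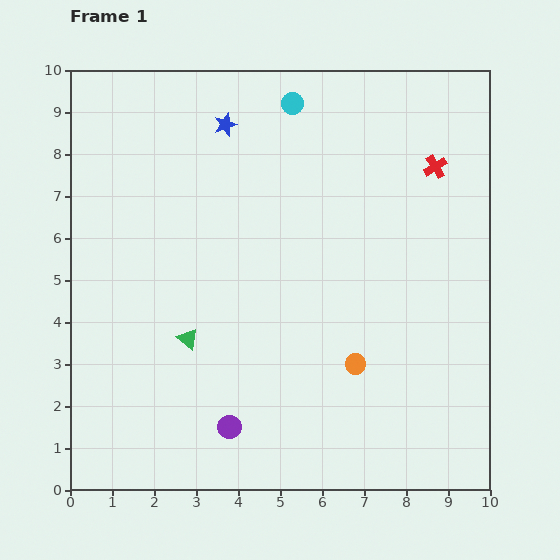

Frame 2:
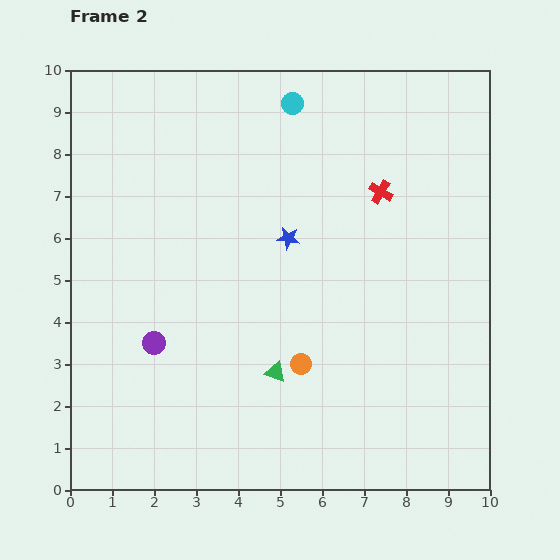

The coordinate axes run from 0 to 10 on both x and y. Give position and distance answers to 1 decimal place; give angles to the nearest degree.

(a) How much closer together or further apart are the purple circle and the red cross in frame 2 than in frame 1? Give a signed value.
-1.4

Distance in frame 1: 7.9. Distance in frame 2: 6.5.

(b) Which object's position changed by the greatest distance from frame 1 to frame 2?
the blue star

(moved 3.1; next 2.7)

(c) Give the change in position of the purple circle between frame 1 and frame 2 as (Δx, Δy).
(-1.8, 2.0)

The purple circle was at (3.8, 1.5) in frame 1 and (2.0, 3.5) in frame 2.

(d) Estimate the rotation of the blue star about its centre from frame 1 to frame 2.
26° clockwise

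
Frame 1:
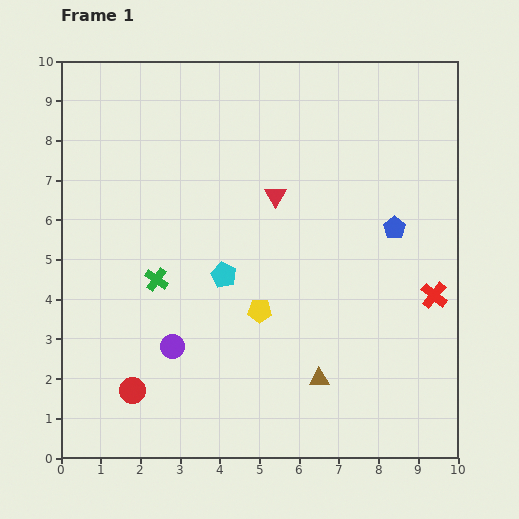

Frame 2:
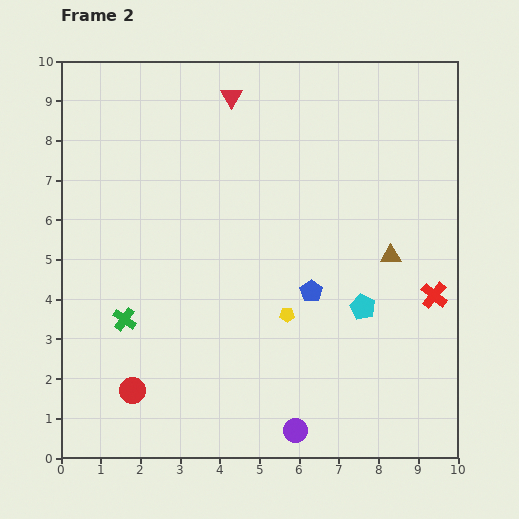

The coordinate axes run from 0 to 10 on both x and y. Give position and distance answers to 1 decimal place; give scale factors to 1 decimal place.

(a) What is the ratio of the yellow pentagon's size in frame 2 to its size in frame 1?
0.6×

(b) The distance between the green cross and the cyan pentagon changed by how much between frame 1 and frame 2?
+4.3

Distance in frame 1: 1.7. Distance in frame 2: 6.0.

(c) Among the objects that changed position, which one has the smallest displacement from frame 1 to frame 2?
the yellow pentagon

(moved 0.7)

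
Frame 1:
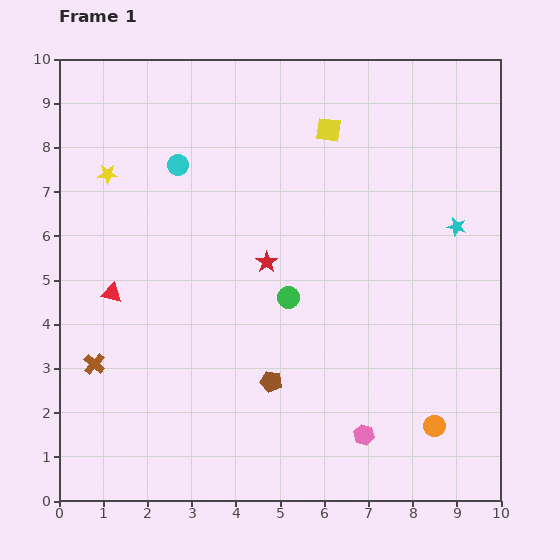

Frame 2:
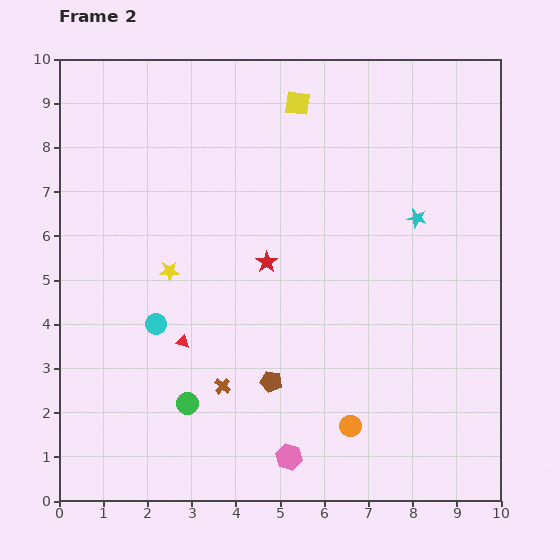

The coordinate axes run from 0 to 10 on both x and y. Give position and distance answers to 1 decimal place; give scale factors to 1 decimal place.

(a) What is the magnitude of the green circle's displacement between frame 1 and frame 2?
3.3

The green circle moved from (5.2, 4.6) to (2.9, 2.2), a distance of √(2.3² + 2.4²) ≈ 3.3.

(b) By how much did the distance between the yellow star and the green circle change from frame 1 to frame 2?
-2.0

Distance in frame 1: 5.0. Distance in frame 2: 3.0.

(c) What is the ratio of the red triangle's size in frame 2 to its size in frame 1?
0.7×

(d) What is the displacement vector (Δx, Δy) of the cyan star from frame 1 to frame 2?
(-0.9, 0.2)

The cyan star was at (9.0, 6.2) in frame 1 and (8.1, 6.4) in frame 2.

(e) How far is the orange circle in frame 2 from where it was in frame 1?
1.9

The orange circle moved from (8.5, 1.7) to (6.6, 1.7), a distance of √(1.9² + 0.0²) ≈ 1.9.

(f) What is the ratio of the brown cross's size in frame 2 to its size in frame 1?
0.8×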